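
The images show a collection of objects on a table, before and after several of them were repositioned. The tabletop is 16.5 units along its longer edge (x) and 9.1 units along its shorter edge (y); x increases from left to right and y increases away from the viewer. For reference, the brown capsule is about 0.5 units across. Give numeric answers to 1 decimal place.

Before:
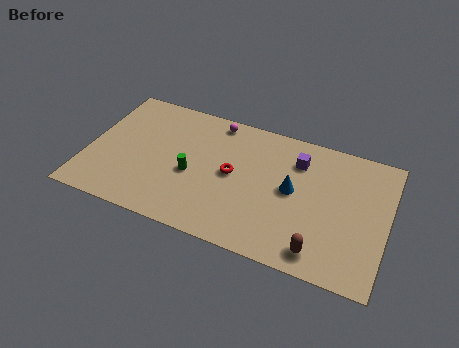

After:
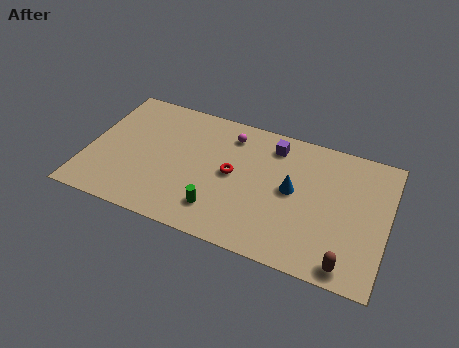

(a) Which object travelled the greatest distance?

the green cylinder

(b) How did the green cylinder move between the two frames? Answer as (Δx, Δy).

(1.7, -1.9)

The green cylinder started near (5.8, 3.9) and ended near (7.5, 2.0).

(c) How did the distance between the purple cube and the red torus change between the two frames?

-0.6

Before: roughly 4.0 units apart; after: 3.4. That's 0.6 units closer together.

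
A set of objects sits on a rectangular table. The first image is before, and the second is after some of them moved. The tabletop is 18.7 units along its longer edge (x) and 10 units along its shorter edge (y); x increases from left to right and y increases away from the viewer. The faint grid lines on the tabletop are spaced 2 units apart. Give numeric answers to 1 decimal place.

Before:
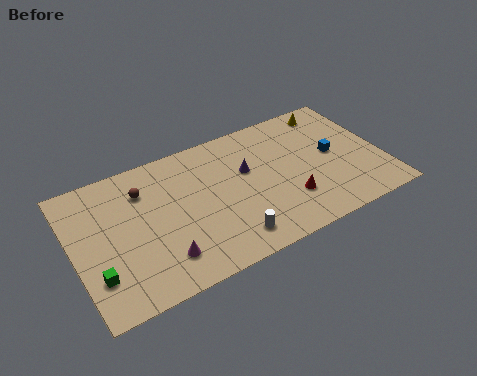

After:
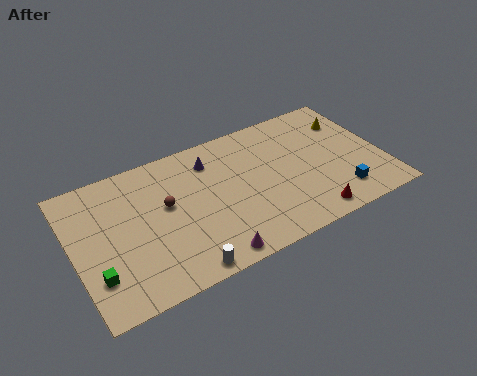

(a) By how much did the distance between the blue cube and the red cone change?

-1.7

The distance was about 3.9 in the first image and 2.2 in the second, so they moved 1.7 units closer together.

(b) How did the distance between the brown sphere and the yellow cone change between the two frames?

-0.3

The distance was about 12.0 in the first image and 11.7 in the second, so they moved 0.3 units closer together.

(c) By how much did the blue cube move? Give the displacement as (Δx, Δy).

(-0.1, -3.2)

From the two frames, the blue cube sits at roughly (15.8, 5.2) before and (15.7, 2.0) after.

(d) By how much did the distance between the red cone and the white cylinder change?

+3.8

Before: roughly 4.0 units apart; after: 7.8. That's 3.8 units further apart.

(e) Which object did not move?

the green cube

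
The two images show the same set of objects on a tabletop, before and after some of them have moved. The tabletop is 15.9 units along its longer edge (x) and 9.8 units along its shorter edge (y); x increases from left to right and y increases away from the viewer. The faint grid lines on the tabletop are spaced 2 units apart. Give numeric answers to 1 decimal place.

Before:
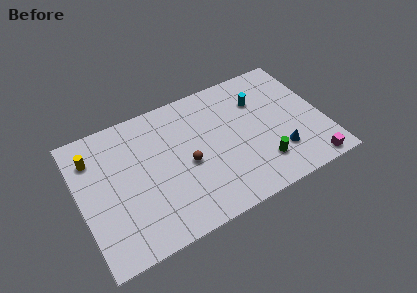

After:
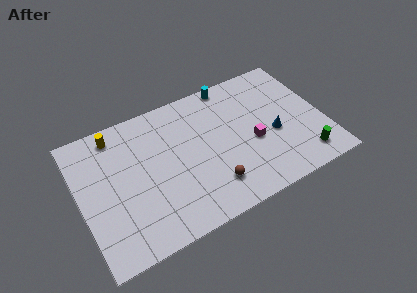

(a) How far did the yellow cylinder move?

1.9

From (1.1, 7.5) to (2.7, 8.5), the yellow cylinder covered √(1.6² + 1.0²) ≈ 1.9 units.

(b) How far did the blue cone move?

1.5

The blue cone was near (12.7, 2.6) before and (12.6, 4.1) after, so it travelled √(0.1² + 1.5²) ≈ 1.5 units.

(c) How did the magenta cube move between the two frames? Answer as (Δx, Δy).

(-3.3, 3.2)

The magenta cube was at about (14.5, 0.9) and moved to about (11.2, 4.1).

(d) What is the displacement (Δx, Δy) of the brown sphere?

(1.3, -2.2)

From the two frames, the brown sphere sits at roughly (6.9, 4.4) before and (8.2, 2.2) after.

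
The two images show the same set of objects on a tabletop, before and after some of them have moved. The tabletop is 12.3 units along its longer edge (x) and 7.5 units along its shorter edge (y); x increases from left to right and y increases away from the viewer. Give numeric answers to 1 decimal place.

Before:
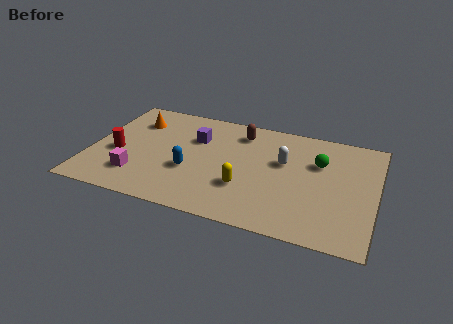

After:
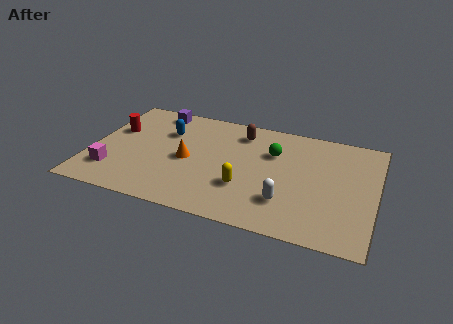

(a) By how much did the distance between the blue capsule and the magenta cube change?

+1.5

They were about 2.4 units apart before and 3.9 after — 1.5 units further apart.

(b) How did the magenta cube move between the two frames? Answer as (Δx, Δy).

(-1.1, 0.0)

From the two frames, the magenta cube sits at roughly (2.2, 1.8) before and (1.1, 1.8) after.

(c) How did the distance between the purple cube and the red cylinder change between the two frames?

-1.3

The distance was about 3.8 in the first image and 2.5 in the second, so they moved 1.3 units closer together.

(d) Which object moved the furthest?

the orange cone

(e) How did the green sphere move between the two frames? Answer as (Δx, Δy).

(-2.0, 0.1)

From the two frames, the green sphere sits at roughly (9.8, 5.0) before and (7.8, 5.1) after.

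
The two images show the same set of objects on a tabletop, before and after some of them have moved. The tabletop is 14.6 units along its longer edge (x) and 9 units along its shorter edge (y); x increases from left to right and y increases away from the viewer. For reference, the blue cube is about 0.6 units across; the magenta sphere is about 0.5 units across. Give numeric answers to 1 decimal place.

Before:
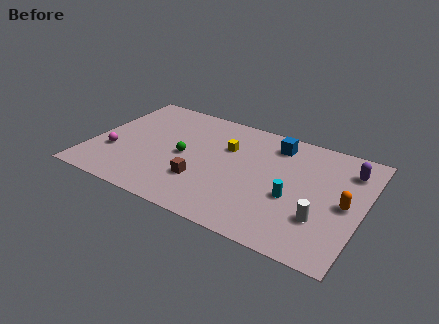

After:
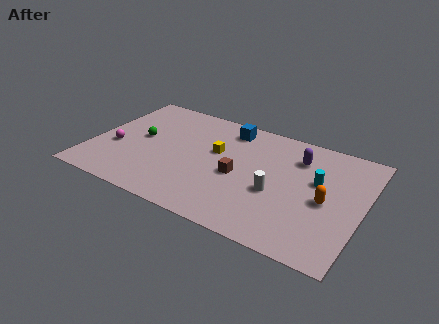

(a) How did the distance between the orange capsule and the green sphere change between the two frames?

+1.5

Before: roughly 8.7 units apart; after: 10.2. That's 1.5 units further apart.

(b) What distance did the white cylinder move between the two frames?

2.7

The white cylinder moved from about (12.6, 2.7) to (10.1, 3.6), a distance of √(2.5² + 0.9²) ≈ 2.7.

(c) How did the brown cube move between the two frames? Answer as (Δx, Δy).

(1.8, 1.3)

The brown cube started near (6.2, 2.7) and ended near (8.0, 4.0).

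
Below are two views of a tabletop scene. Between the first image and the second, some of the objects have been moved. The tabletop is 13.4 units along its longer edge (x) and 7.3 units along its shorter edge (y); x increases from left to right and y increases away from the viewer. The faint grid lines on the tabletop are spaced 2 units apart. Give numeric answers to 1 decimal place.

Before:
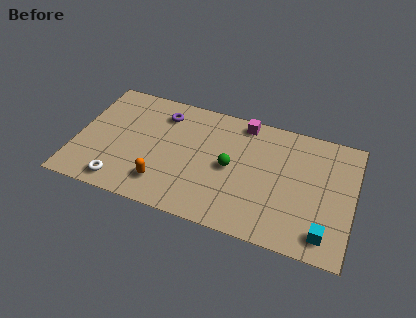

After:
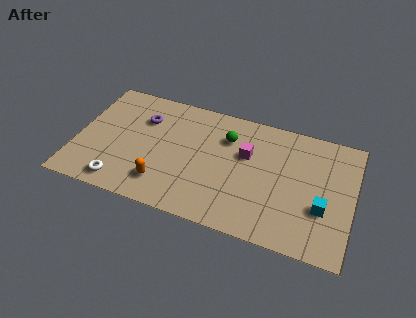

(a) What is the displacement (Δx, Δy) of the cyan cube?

(-0.2, 1.4)

The cyan cube was at about (12.2, 1.2) and moved to about (12.0, 2.6).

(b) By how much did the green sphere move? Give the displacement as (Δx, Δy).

(-0.3, 1.7)

The green sphere started near (7.5, 3.6) and ended near (7.2, 5.3).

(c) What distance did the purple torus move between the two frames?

1.1

The purple torus was near (4.0, 5.8) before and (3.1, 5.2) after, so it travelled √(0.9² + 0.6²) ≈ 1.1 units.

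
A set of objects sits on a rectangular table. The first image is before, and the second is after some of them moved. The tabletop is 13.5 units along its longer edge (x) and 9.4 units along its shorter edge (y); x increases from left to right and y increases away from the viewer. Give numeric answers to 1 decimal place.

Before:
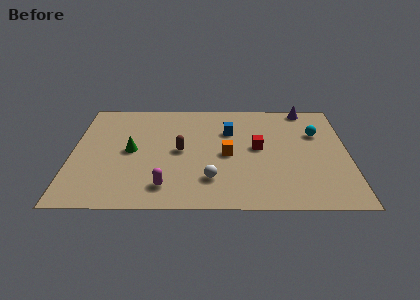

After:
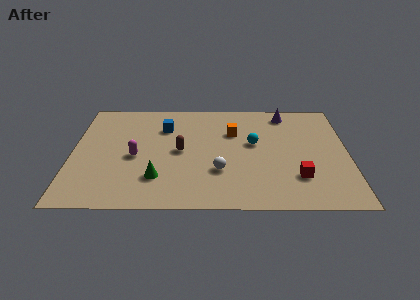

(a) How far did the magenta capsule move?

2.9

From (4.6, 1.7) to (3.1, 4.2), the magenta capsule covered √(1.5² + 2.5²) ≈ 2.9 units.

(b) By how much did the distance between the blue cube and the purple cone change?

+1.8

Before: roughly 4.3 units apart; after: 6.1. That's 1.8 units further apart.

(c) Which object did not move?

the brown capsule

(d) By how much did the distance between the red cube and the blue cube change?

+5.7

They were about 2.1 units apart before and 7.8 after — 5.7 units further apart.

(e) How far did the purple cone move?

1.1

The purple cone was near (11.5, 8.6) before and (10.5, 8.1) after, so it travelled √(1.0² + 0.5²) ≈ 1.1 units.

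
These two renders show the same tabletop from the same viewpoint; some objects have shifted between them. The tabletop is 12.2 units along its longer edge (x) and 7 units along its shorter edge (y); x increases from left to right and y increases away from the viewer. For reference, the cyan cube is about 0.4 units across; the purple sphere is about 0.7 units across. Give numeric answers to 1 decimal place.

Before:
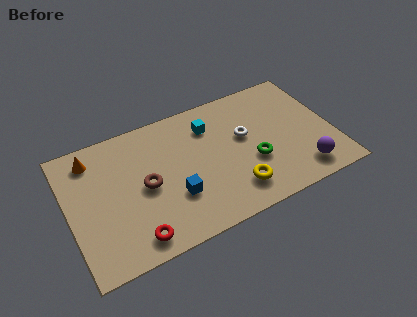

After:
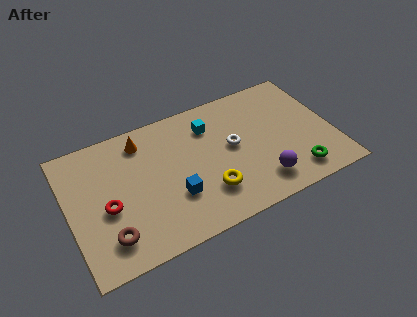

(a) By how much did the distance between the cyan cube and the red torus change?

-0.4

Before: roughly 5.9 units apart; after: 5.5. That's 0.4 units closer together.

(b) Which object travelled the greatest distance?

the brown torus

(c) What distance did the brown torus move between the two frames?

2.7

The brown torus was near (3.5, 3.4) before and (1.6, 1.5) after, so it travelled √(1.9² + 1.9²) ≈ 2.7 units.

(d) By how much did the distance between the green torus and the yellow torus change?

+2.6

The distance was about 1.5 in the first image and 4.1 in the second, so they moved 2.6 units further apart.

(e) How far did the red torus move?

2.2

From (2.7, 1.0) to (1.7, 3.0), the red torus covered √(1.0² + 2.0²) ≈ 2.2 units.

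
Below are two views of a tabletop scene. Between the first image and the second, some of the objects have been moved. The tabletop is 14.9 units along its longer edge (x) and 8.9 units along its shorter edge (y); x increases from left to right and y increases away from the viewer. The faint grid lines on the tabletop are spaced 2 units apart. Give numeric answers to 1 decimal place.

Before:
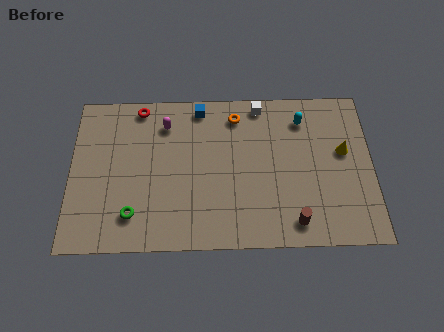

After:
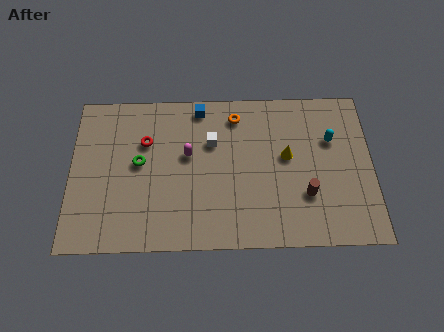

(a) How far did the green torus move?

2.9

The green torus moved from about (3.1, 1.9) to (3.4, 4.8), a distance of √(0.3² + 2.9²) ≈ 2.9.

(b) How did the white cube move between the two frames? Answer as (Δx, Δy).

(-2.4, -2.1)

From the two frames, the white cube sits at roughly (9.4, 8.0) before and (7.0, 5.9) after.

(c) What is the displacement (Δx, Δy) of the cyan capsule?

(1.4, -1.2)

The cyan capsule started near (11.5, 7.1) and ended near (12.9, 5.9).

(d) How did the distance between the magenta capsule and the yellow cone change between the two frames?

-4.1

They were about 9.0 units apart before and 4.9 after — 4.1 units closer together.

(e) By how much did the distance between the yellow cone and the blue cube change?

-2.4

They were about 7.6 units apart before and 5.2 after — 2.4 units closer together.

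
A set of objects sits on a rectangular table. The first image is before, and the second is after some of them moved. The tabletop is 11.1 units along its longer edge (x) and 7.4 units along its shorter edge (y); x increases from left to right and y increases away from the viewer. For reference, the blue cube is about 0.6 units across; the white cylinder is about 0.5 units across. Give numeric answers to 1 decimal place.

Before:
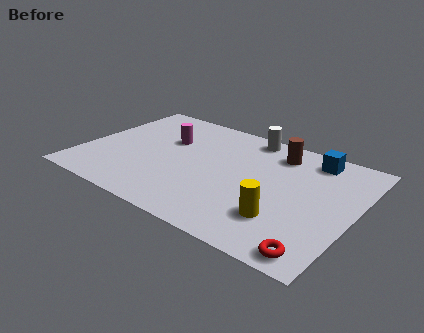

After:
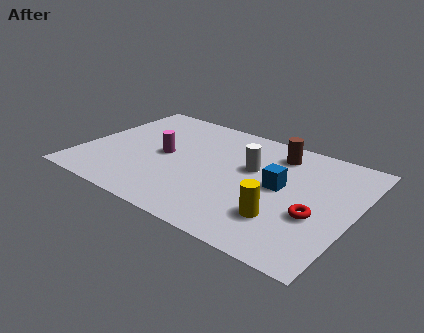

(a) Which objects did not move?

the yellow cylinder and the brown cylinder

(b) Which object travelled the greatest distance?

the blue cube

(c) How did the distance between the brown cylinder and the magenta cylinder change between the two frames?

+0.3

The distance was about 4.6 in the first image and 4.9 in the second, so they moved 0.3 units further apart.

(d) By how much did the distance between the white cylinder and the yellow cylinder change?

-2.1

The distance was about 5.1 in the first image and 3.0 in the second, so they moved 2.1 units closer together.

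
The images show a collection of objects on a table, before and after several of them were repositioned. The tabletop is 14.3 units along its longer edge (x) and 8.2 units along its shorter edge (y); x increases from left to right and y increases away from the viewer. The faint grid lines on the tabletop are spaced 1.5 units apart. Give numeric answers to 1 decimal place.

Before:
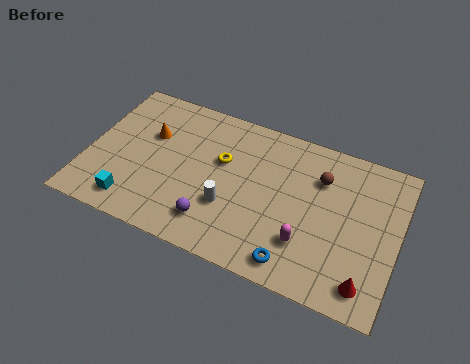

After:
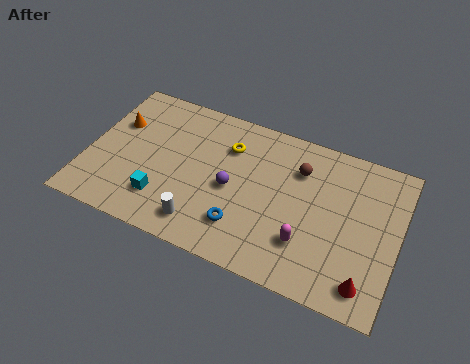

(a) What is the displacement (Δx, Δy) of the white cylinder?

(-1.1, -1.4)

The white cylinder was at about (6.7, 2.8) and moved to about (5.6, 1.4).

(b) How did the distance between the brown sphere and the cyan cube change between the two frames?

-2.3

Before: roughly 9.4 units apart; after: 7.1. That's 2.3 units closer together.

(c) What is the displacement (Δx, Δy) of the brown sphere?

(-1.0, 0.1)

The brown sphere was at about (10.6, 5.9) and moved to about (9.6, 6.0).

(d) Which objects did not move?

the red cone and the magenta capsule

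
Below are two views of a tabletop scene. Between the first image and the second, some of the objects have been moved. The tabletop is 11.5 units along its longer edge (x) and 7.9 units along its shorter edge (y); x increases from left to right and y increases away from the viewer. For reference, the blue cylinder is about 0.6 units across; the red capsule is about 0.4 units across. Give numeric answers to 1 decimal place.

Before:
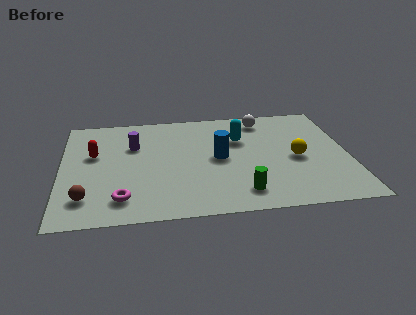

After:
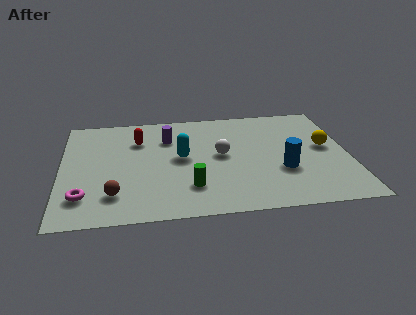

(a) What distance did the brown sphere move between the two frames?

1.1

The brown sphere was near (1.0, 1.7) before and (2.1, 1.8) after, so it travelled √(1.1² + 0.1²) ≈ 1.1 units.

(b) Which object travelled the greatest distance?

the white sphere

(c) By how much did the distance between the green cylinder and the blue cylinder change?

+1.1

The distance was about 2.7 in the first image and 3.8 in the second, so they moved 1.1 units further apart.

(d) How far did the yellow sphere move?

1.4

From (9.4, 3.6) to (10.6, 4.3), the yellow sphere covered √(1.2² + 0.7²) ≈ 1.4 units.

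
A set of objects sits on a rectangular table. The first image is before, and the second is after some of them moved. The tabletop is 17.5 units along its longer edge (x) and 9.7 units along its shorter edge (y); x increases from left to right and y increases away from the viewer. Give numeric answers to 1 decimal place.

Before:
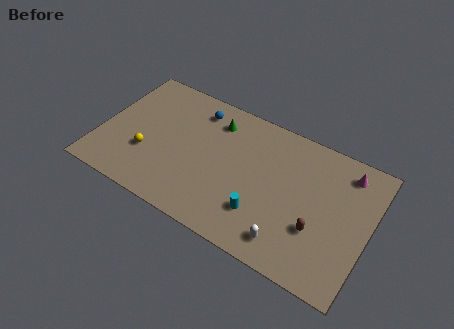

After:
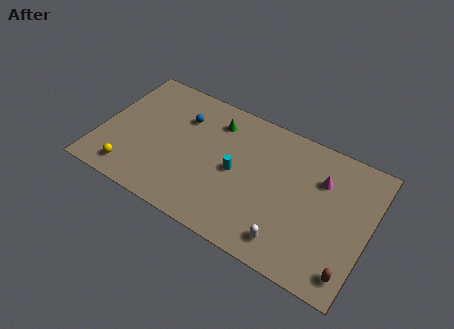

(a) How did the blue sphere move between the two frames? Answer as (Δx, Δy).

(-0.8, -1.0)

From the two frames, the blue sphere sits at roughly (5.8, 8.0) before and (5.0, 7.0) after.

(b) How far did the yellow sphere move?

2.0

From (3.2, 3.3) to (2.4, 1.5), the yellow sphere covered √(0.8² + 1.8²) ≈ 2.0 units.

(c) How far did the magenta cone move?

2.0

The magenta cone was near (15.7, 8.1) before and (14.2, 6.8) after, so it travelled √(1.5² + 1.3²) ≈ 2.0 units.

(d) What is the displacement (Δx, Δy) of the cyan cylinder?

(-2.0, 2.1)

From the two frames, the cyan cylinder sits at roughly (10.9, 2.6) before and (8.9, 4.7) after.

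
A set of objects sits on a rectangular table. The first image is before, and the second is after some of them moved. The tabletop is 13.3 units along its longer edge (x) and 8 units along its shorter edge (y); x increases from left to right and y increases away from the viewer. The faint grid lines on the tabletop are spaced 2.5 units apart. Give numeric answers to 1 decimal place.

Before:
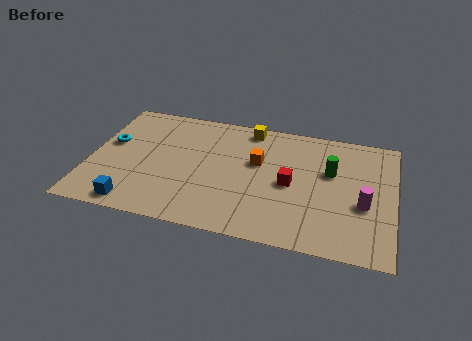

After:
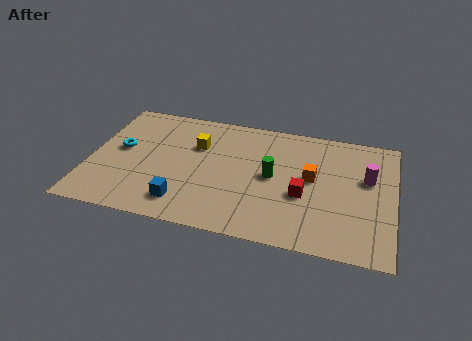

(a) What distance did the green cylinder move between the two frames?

2.7

The green cylinder was near (10.5, 5.0) before and (8.0, 4.1) after, so it travelled √(2.5² + 0.9²) ≈ 2.7 units.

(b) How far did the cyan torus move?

0.6

The cyan torus moved from about (0.8, 4.7) to (1.3, 4.4), a distance of √(0.5² + 0.3²) ≈ 0.6.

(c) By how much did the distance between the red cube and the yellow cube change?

+1.4

The distance was about 3.9 in the first image and 5.3 in the second, so they moved 1.4 units further apart.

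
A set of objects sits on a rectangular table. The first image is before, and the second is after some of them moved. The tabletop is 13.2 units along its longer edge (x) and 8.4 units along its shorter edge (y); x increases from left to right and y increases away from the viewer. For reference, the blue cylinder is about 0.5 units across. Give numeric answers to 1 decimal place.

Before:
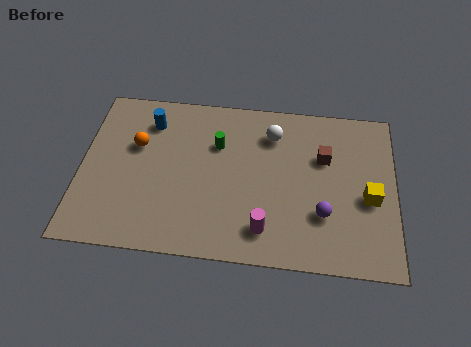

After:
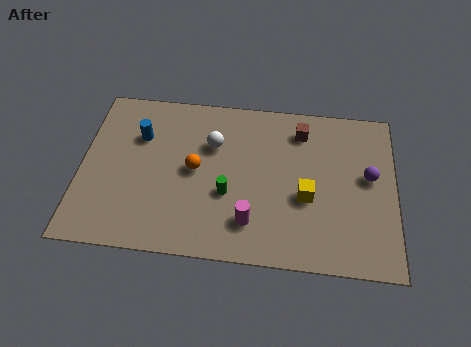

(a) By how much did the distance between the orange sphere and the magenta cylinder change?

-3.2

The distance was about 6.6 in the first image and 3.4 in the second, so they moved 3.2 units closer together.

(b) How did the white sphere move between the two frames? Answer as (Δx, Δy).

(-2.5, -0.8)

From the two frames, the white sphere sits at roughly (8.0, 6.5) before and (5.5, 5.7) after.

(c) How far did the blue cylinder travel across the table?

0.9

The blue cylinder was near (2.8, 6.6) before and (2.4, 5.8) after, so it travelled √(0.4² + 0.8²) ≈ 0.9 units.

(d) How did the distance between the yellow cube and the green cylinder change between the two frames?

-3.4

The distance was about 6.7 in the first image and 3.3 in the second, so they moved 3.4 units closer together.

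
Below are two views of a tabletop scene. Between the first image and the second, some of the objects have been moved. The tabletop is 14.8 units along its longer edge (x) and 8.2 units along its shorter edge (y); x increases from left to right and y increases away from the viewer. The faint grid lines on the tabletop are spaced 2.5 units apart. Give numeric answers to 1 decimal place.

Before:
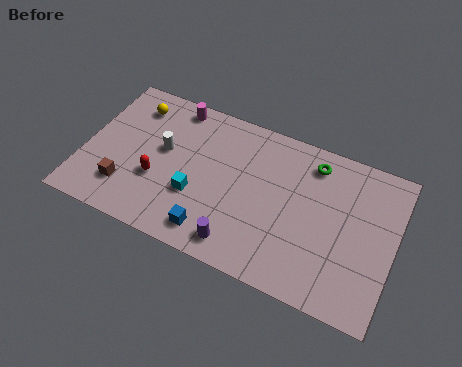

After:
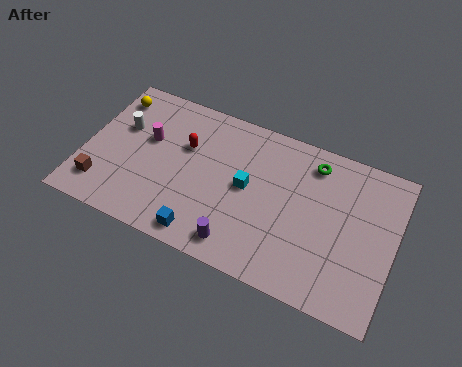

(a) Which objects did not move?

the purple cylinder and the green torus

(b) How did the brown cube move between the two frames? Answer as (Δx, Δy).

(-1.1, -0.3)

The brown cube started near (2.2, 2.0) and ended near (1.1, 1.7).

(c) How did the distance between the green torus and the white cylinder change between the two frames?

+1.9

Before: roughly 7.3 units apart; after: 9.2. That's 1.9 units further apart.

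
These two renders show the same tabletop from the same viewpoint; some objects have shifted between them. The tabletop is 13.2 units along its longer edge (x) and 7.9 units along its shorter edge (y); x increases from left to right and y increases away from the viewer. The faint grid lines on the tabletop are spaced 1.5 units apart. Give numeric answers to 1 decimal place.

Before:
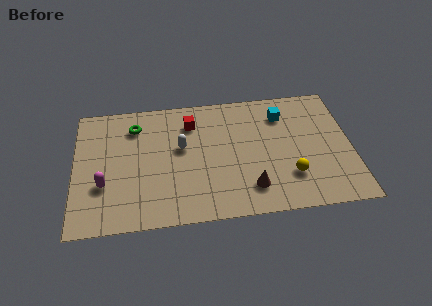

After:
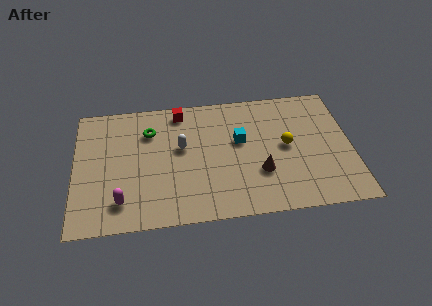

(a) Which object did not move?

the white capsule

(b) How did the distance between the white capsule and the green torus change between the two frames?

-0.8

Before: roughly 2.7 units apart; after: 1.9. That's 0.8 units closer together.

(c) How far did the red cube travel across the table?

0.9

The red cube was near (5.6, 6.1) before and (5.1, 6.9) after, so it travelled √(0.5² + 0.8²) ≈ 0.9 units.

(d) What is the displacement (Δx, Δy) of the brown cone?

(0.5, 0.9)

The brown cone started near (8.3, 1.7) and ended near (8.8, 2.6).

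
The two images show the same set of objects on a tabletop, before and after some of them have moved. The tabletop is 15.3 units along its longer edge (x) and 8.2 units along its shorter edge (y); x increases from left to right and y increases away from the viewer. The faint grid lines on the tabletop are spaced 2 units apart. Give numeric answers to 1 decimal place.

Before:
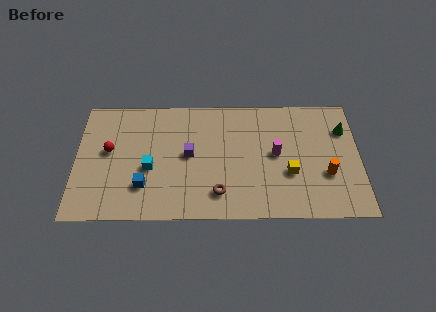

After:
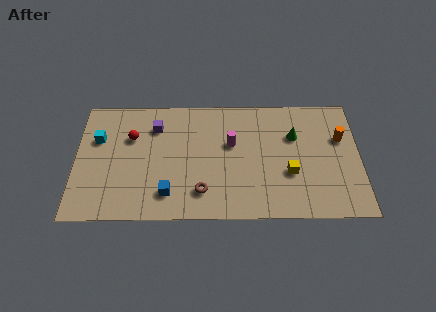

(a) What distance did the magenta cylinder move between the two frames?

2.5

From (10.8, 4.3) to (8.4, 5.0), the magenta cylinder covered √(2.4² + 0.7²) ≈ 2.5 units.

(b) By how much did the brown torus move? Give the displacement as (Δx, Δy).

(-0.9, 0.1)

From the two frames, the brown torus sits at roughly (7.7, 1.7) before and (6.8, 1.8) after.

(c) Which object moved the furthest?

the cyan cube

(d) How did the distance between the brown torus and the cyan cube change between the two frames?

+2.6

The distance was about 4.1 in the first image and 6.7 in the second, so they moved 2.6 units further apart.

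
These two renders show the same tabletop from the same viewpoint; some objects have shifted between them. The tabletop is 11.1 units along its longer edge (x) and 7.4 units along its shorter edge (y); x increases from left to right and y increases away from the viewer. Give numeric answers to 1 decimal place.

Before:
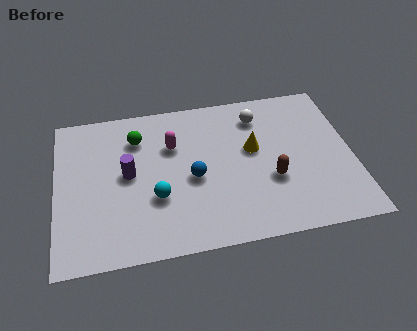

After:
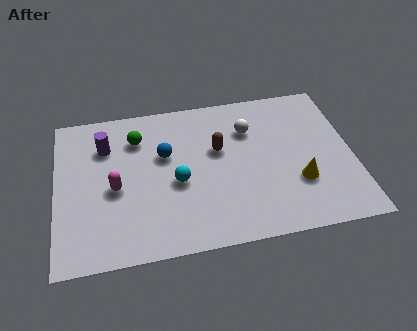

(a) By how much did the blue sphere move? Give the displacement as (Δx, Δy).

(-1.0, 1.3)

The blue sphere was at about (5.1, 3.3) and moved to about (4.1, 4.6).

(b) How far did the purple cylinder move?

1.7

The purple cylinder moved from about (2.7, 3.9) to (1.9, 5.4), a distance of √(0.8² + 1.5²) ≈ 1.7.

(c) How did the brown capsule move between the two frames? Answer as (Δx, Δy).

(-1.9, 1.8)

The brown capsule started near (8.0, 2.7) and ended near (6.1, 4.5).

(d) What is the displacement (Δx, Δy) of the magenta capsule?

(-2.2, -1.7)

The magenta capsule was at about (4.4, 5.0) and moved to about (2.2, 3.3).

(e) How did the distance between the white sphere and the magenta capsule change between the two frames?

+2.1

They were about 3.4 units apart before and 5.5 after — 2.1 units further apart.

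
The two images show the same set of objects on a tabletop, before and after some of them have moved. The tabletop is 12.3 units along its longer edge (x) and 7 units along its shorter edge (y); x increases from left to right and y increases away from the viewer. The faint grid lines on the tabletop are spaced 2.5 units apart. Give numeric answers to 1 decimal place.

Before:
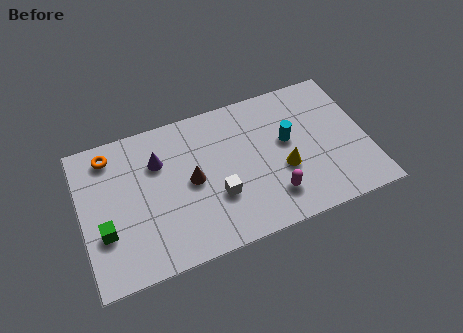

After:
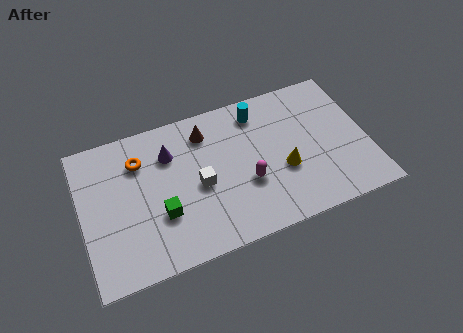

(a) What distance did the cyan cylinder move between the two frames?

2.1

The cyan cylinder was near (8.9, 4.0) before and (7.8, 5.8) after, so it travelled √(1.1² + 1.8²) ≈ 2.1 units.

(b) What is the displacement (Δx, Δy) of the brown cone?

(0.8, 2.1)

The brown cone was at about (4.7, 3.5) and moved to about (5.5, 5.6).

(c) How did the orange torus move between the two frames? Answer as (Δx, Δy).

(1.2, -0.7)

From the two frames, the orange torus sits at roughly (1.4, 5.9) before and (2.6, 5.2) after.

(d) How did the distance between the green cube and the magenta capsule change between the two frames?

-3.4

Before: roughly 7.1 units apart; after: 3.7. That's 3.4 units closer together.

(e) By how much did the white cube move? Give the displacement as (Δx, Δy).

(-0.7, 0.8)

The white cube was at about (5.7, 2.4) and moved to about (5.0, 3.2).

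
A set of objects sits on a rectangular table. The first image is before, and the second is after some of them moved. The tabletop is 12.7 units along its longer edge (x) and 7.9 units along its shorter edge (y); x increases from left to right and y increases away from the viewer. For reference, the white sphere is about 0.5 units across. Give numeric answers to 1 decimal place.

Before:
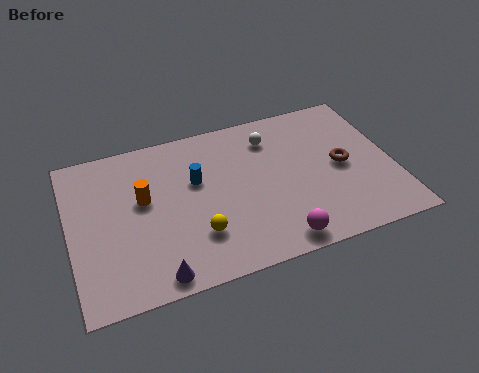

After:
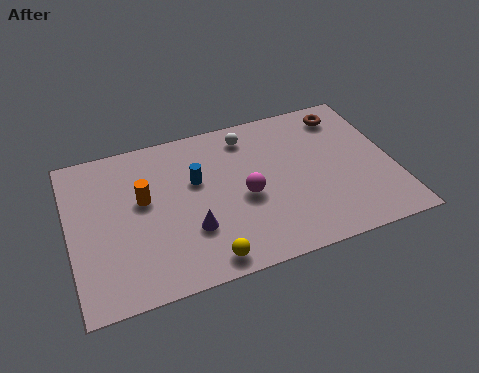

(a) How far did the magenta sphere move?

2.8

The magenta sphere was near (7.8, 0.9) before and (6.8, 3.5) after, so it travelled √(1.0² + 2.6²) ≈ 2.8 units.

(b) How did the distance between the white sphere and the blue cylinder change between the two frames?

-0.6

Before: roughly 3.4 units apart; after: 2.8. That's 0.6 units closer together.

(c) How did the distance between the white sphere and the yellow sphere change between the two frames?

+0.9

They were about 5.2 units apart before and 6.1 after — 0.9 units further apart.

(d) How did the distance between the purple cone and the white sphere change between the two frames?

-2.5

They were about 7.4 units apart before and 4.9 after — 2.5 units closer together.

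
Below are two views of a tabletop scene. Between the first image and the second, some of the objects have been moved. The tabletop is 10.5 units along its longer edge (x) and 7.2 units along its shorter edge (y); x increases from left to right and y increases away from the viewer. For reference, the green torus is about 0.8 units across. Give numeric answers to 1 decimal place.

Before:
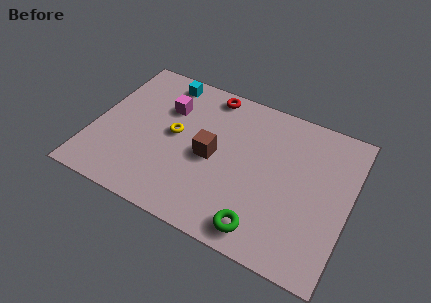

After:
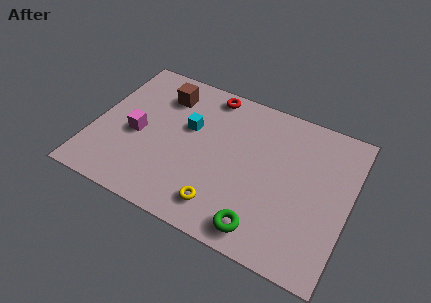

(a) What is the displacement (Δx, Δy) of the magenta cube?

(-1.0, -1.8)

The magenta cube was at about (2.8, 5.0) and moved to about (1.8, 3.2).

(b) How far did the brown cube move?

3.2

The brown cube moved from about (4.9, 3.4) to (2.6, 5.6), a distance of √(2.3² + 2.2²) ≈ 3.2.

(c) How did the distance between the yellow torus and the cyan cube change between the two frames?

+1.0

The distance was about 2.6 in the first image and 3.6 in the second, so they moved 1.0 units further apart.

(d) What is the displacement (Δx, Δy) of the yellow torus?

(2.3, -2.5)

The yellow torus started near (3.3, 3.8) and ended near (5.6, 1.3).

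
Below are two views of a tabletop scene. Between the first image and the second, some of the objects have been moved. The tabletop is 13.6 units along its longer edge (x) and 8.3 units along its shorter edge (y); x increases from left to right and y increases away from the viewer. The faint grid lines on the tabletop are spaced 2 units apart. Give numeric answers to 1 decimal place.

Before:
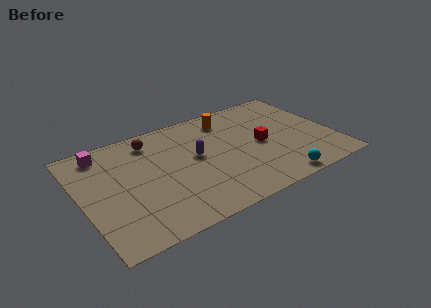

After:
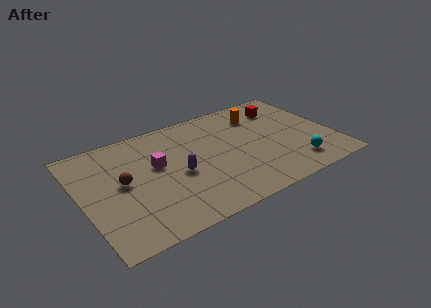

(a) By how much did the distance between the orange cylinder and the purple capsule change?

+2.6

The distance was about 3.0 in the first image and 5.6 in the second, so they moved 2.6 units further apart.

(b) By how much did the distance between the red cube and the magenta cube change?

-1.3

Before: roughly 8.8 units apart; after: 7.5. That's 1.3 units closer together.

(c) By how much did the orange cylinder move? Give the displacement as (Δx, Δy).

(1.7, -0.4)

The orange cylinder started near (8.3, 6.8) and ended near (10.0, 6.4).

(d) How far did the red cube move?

3.0

From (9.7, 4.0) to (11.4, 6.5), the red cube covered √(1.7² + 2.5²) ≈ 3.0 units.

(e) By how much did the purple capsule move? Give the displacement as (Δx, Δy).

(-1.1, -0.9)

The purple capsule started near (6.2, 4.6) and ended near (5.1, 3.7).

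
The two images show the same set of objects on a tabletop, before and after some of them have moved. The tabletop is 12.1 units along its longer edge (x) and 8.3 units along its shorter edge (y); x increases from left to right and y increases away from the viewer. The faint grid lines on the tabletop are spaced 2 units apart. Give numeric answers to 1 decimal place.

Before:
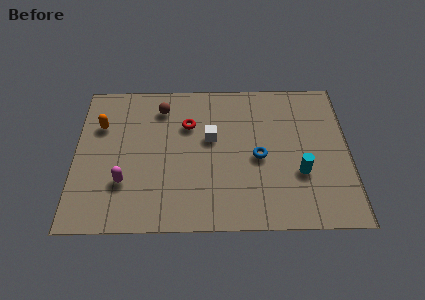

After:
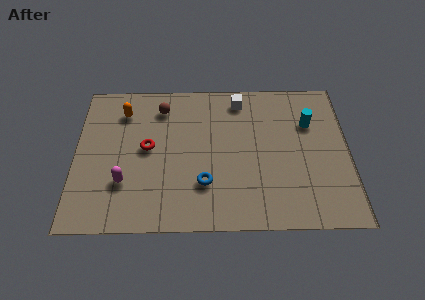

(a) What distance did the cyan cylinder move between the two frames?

2.8

The cyan cylinder moved from about (9.9, 2.9) to (10.4, 5.7), a distance of √(0.5² + 2.8²) ≈ 2.8.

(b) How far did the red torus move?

2.2

From (5.0, 5.7) to (3.2, 4.4), the red torus covered √(1.8² + 1.3²) ≈ 2.2 units.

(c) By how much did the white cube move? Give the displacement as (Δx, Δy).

(1.3, 2.2)

The white cube started near (6.0, 4.9) and ended near (7.3, 7.1).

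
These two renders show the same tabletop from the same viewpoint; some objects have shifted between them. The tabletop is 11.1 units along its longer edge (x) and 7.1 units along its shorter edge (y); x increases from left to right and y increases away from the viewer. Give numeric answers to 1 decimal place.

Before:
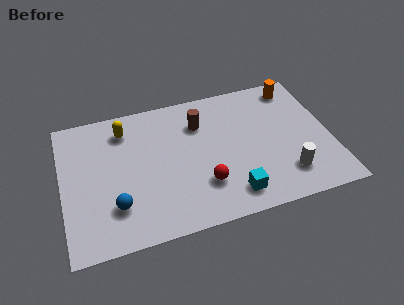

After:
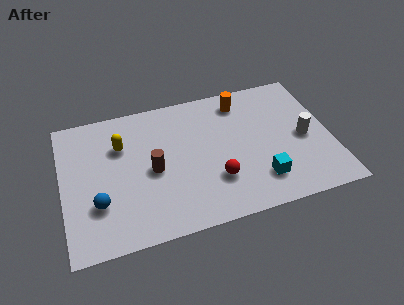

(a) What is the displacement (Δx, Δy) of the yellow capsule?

(-0.2, -0.8)

The yellow capsule started near (2.7, 5.7) and ended near (2.5, 4.9).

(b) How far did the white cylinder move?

1.9

From (9.1, 1.6) to (10.0, 3.3), the white cylinder covered √(0.9² + 1.7²) ≈ 1.9 units.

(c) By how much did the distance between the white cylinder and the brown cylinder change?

+1.4

Before: roughly 4.9 units apart; after: 6.3. That's 1.4 units further apart.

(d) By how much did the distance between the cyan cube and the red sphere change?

+0.5

Before: roughly 1.4 units apart; after: 1.9. That's 0.5 units further apart.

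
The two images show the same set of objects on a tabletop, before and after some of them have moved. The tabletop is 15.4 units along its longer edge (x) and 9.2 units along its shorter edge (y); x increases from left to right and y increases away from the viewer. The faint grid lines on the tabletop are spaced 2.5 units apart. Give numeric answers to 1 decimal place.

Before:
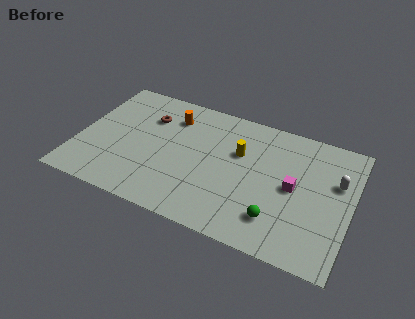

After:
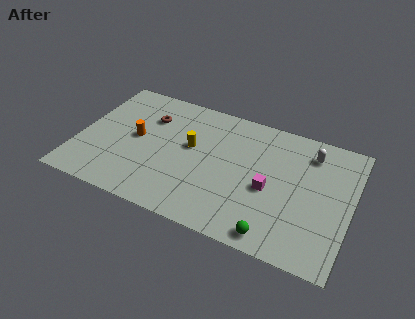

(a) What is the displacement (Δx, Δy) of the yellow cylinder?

(-2.7, -0.6)

From the two frames, the yellow cylinder sits at roughly (9.0, 5.9) before and (6.3, 5.3) after.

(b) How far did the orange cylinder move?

2.9

The orange cylinder was near (5.0, 7.1) before and (3.2, 4.8) after, so it travelled √(1.8² + 2.3²) ≈ 2.9 units.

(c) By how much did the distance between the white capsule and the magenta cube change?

+1.3

The distance was about 2.6 in the first image and 3.9 in the second, so they moved 1.3 units further apart.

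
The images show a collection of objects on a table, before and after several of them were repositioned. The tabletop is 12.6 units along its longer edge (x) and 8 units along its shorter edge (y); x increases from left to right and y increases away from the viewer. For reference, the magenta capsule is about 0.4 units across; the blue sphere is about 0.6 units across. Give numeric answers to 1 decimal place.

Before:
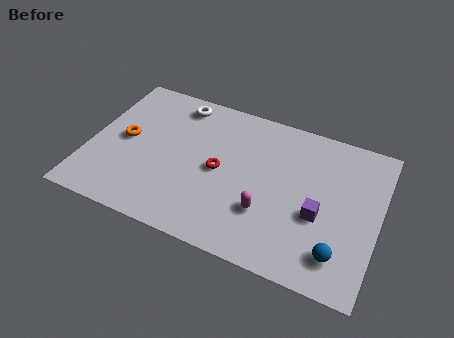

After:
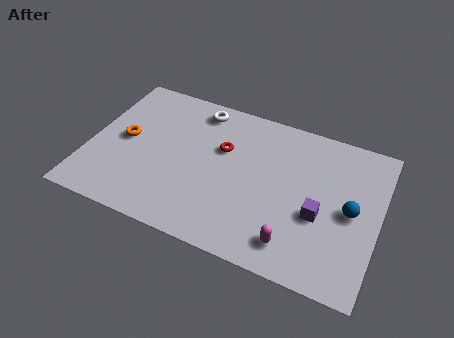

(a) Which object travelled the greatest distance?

the blue sphere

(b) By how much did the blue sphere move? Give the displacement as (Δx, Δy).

(0.3, 2.3)

The blue sphere was at about (11.1, 1.6) and moved to about (11.4, 3.9).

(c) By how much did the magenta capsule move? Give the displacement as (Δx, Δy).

(1.3, -1.1)

The magenta capsule was at about (7.9, 2.5) and moved to about (9.2, 1.4).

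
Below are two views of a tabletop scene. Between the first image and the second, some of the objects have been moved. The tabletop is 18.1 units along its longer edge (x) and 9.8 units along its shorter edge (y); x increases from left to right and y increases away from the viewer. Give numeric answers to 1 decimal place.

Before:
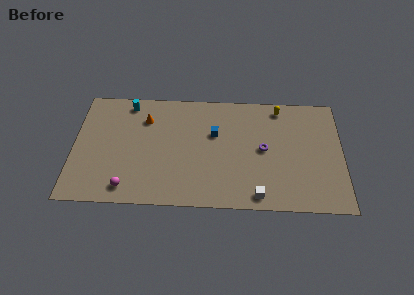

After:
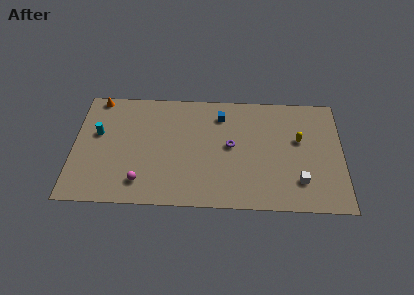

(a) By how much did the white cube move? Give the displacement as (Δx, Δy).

(2.8, 1.3)

The white cube started near (12.4, 1.1) and ended near (15.2, 2.4).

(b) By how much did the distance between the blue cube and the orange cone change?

+3.7

The distance was about 4.8 in the first image and 8.5 in the second, so they moved 3.7 units further apart.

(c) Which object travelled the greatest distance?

the orange cone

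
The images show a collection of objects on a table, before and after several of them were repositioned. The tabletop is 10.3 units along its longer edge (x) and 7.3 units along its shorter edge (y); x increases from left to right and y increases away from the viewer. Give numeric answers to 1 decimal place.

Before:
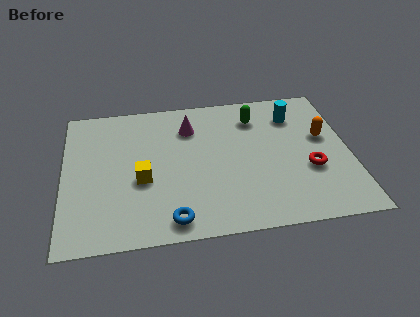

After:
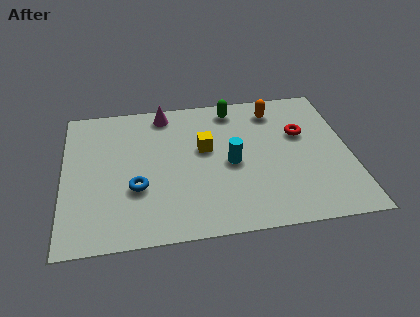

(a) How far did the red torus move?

1.9

The red torus was near (8.8, 2.7) before and (8.6, 4.6) after, so it travelled √(0.2² + 1.9²) ≈ 1.9 units.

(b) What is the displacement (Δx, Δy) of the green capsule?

(-0.8, 0.6)

The green capsule was at about (7.0, 5.7) and moved to about (6.2, 6.3).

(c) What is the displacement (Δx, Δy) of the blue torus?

(-1.2, 1.7)

From the two frames, the blue torus sits at roughly (3.8, 0.9) before and (2.6, 2.6) after.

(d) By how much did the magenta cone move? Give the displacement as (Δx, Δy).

(-0.9, 0.9)

The magenta cone was at about (4.6, 5.5) and moved to about (3.7, 6.4).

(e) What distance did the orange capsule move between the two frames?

2.4

The orange capsule moved from about (9.4, 4.3) to (7.7, 6.0), a distance of √(1.7² + 1.7²) ≈ 2.4.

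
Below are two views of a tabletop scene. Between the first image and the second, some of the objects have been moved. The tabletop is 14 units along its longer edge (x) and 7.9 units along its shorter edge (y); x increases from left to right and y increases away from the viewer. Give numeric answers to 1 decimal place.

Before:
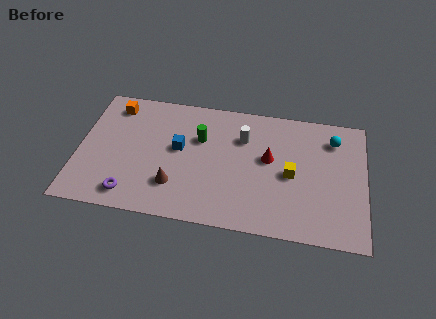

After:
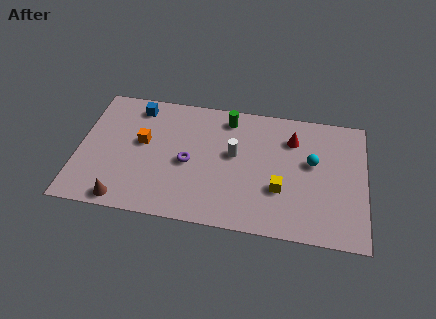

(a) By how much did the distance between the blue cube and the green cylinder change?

+3.2

Before: roughly 1.3 units apart; after: 4.5. That's 3.2 units further apart.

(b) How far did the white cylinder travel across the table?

1.2

From (8.0, 5.6) to (7.6, 4.5), the white cylinder covered √(0.4² + 1.1²) ≈ 1.2 units.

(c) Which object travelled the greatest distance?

the purple torus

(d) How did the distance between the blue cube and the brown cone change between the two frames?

+3.6

Before: roughly 2.3 units apart; after: 5.9. That's 3.6 units further apart.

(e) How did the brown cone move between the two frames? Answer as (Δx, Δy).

(-2.4, -1.3)

The brown cone started near (4.8, 2.1) and ended near (2.4, 0.8).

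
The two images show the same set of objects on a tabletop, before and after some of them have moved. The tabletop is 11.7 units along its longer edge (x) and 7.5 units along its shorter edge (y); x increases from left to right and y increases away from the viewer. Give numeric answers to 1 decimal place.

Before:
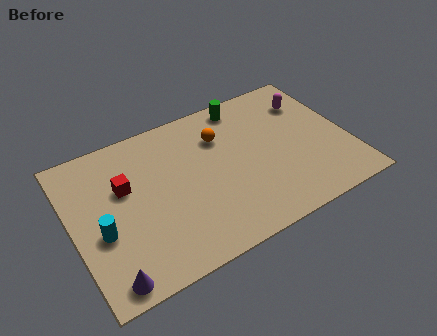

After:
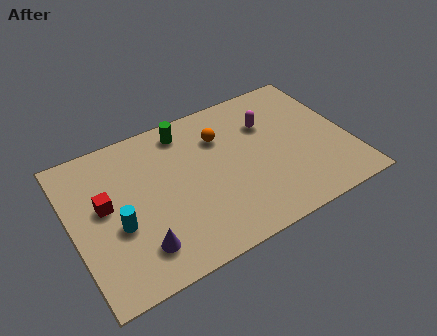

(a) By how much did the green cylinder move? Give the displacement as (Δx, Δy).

(-2.6, -0.2)

The green cylinder started near (7.7, 6.6) and ended near (5.1, 6.4).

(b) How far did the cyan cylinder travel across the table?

0.7

The cyan cylinder moved from about (1.1, 3.0) to (1.8, 3.0), a distance of √(0.7² + 0.0²) ≈ 0.7.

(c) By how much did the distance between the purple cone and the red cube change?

-1.3

They were about 4.1 units apart before and 2.8 after — 1.3 units closer together.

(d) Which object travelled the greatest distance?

the green cylinder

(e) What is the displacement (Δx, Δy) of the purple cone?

(1.4, 0.8)

The purple cone started near (1.1, 0.8) and ended near (2.5, 1.6).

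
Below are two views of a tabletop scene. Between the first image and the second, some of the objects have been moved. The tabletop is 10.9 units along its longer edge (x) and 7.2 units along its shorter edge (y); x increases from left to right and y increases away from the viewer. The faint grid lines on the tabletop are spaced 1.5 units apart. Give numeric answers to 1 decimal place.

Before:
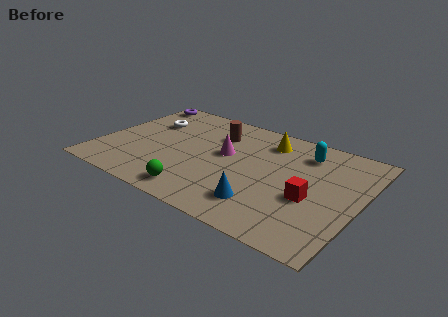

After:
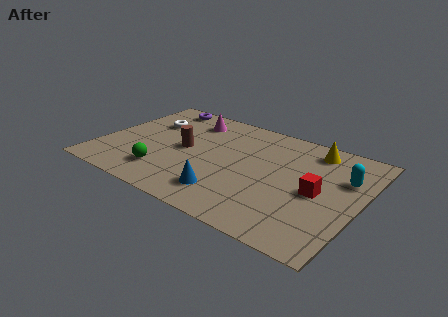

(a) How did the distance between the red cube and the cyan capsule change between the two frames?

-1.2

They were about 2.9 units apart before and 1.7 after — 1.2 units closer together.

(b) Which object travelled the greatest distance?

the magenta cone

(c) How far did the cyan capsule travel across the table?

2.0

The cyan capsule was near (8.3, 5.7) before and (10.1, 4.8) after, so it travelled √(1.8² + 0.9²) ≈ 2.0 units.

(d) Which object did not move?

the white torus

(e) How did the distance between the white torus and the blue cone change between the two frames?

-1.2

Before: roughly 6.4 units apart; after: 5.2. That's 1.2 units closer together.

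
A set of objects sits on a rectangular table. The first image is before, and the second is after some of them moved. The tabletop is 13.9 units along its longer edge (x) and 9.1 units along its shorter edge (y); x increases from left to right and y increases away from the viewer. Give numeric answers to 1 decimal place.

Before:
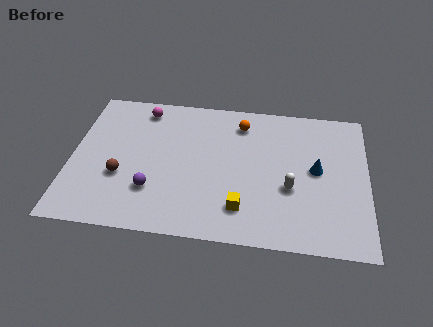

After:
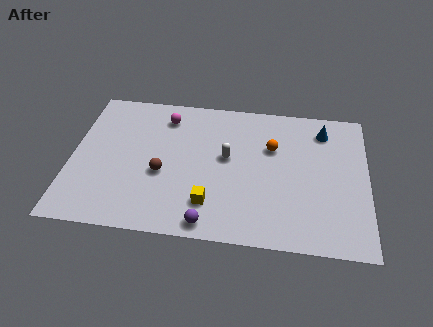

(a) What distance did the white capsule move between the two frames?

3.4

The white capsule was near (10.3, 3.5) before and (7.3, 5.1) after, so it travelled √(3.0² + 1.6²) ≈ 3.4 units.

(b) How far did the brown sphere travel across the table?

1.9

The brown sphere moved from about (2.4, 3.3) to (4.3, 3.7), a distance of √(1.9² + 0.4²) ≈ 1.9.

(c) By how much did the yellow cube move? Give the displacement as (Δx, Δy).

(-1.5, 0.1)

The yellow cube started near (8.1, 2.0) and ended near (6.6, 2.1).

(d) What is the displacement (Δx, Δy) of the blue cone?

(0.3, 2.6)

The blue cone started near (11.5, 4.8) and ended near (11.8, 7.4).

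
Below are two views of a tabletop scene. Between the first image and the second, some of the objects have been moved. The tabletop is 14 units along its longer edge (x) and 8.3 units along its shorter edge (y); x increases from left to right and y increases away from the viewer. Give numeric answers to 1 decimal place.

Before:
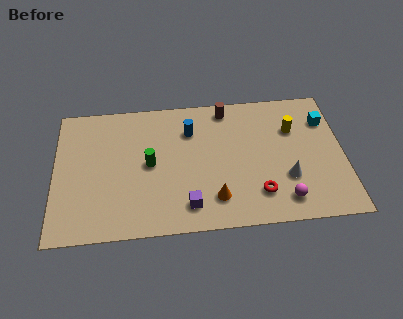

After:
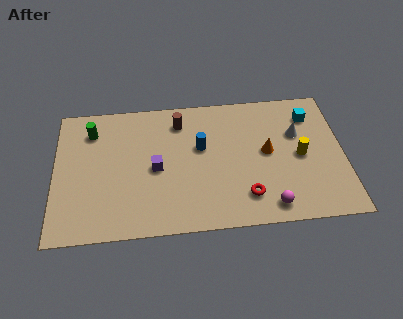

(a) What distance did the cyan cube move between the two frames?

0.8

The cyan cube moved from about (13.2, 6.1) to (12.5, 6.5), a distance of √(0.7² + 0.4²) ≈ 0.8.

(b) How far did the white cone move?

2.8

From (11.2, 2.7) to (11.8, 5.4), the white cone covered √(0.6² + 2.7²) ≈ 2.8 units.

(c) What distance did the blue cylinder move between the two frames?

1.2

From (6.6, 6.1) to (7.1, 5.0), the blue cylinder covered √(0.5² + 1.1²) ≈ 1.2 units.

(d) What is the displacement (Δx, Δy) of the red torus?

(-0.6, -0.1)

The red torus started near (9.8, 1.9) and ended near (9.2, 1.8).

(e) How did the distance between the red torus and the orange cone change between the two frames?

+0.7

They were about 2.1 units apart before and 2.8 after — 0.7 units further apart.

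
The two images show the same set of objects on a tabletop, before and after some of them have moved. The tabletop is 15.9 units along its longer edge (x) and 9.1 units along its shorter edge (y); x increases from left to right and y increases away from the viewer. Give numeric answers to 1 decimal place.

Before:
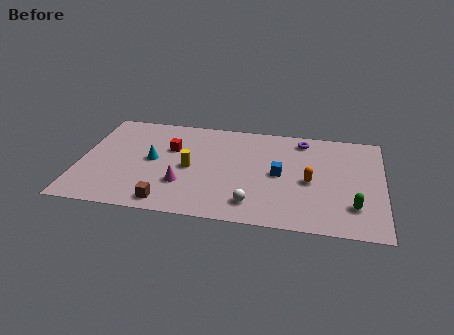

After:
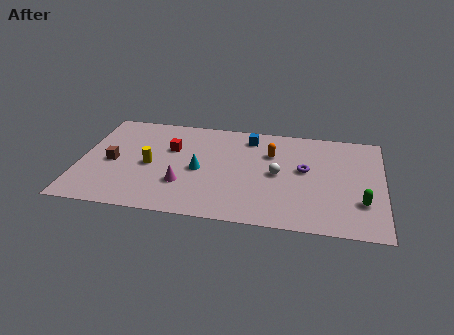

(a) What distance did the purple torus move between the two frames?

2.7

The purple torus was near (11.6, 7.8) before and (11.8, 5.1) after, so it travelled √(0.2² + 2.7²) ≈ 2.7 units.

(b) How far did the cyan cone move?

2.5

The cyan cone was near (3.8, 4.7) before and (6.3, 4.2) after, so it travelled √(2.5² + 0.5²) ≈ 2.5 units.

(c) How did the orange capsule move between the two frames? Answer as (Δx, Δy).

(-2.1, 2.2)

The orange capsule started near (12.1, 4.1) and ended near (10.0, 6.3).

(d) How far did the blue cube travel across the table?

3.5

From (10.5, 4.5) to (8.8, 7.6), the blue cube covered √(1.7² + 3.1²) ≈ 3.5 units.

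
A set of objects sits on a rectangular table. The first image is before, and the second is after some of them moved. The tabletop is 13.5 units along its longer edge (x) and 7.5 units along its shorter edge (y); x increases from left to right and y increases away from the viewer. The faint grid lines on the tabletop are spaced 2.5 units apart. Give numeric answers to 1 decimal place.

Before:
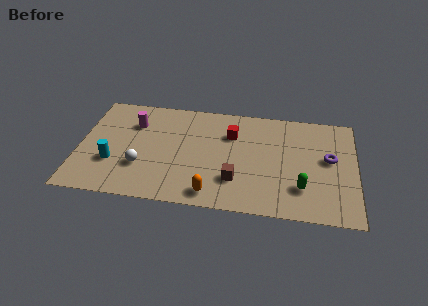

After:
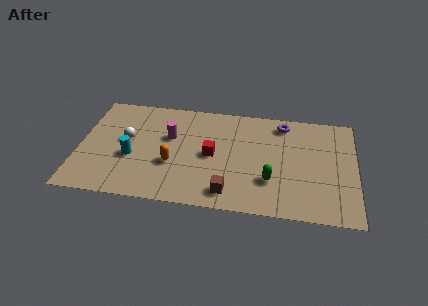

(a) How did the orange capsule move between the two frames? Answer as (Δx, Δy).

(-2.0, 1.8)

The orange capsule started near (6.6, 1.0) and ended near (4.6, 2.8).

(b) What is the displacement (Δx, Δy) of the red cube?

(-0.9, -1.6)

From the two frames, the red cube sits at roughly (7.4, 5.3) before and (6.5, 3.7) after.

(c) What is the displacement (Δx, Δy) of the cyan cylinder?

(0.9, 0.5)

The cyan cylinder was at about (1.7, 2.5) and moved to about (2.6, 3.0).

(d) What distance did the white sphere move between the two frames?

2.0

From (3.1, 2.4) to (2.3, 4.2), the white sphere covered √(0.8² + 1.8²) ≈ 2.0 units.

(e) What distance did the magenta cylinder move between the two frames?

1.9

The magenta cylinder moved from about (2.6, 5.4) to (4.4, 4.7), a distance of √(1.8² + 0.7²) ≈ 1.9.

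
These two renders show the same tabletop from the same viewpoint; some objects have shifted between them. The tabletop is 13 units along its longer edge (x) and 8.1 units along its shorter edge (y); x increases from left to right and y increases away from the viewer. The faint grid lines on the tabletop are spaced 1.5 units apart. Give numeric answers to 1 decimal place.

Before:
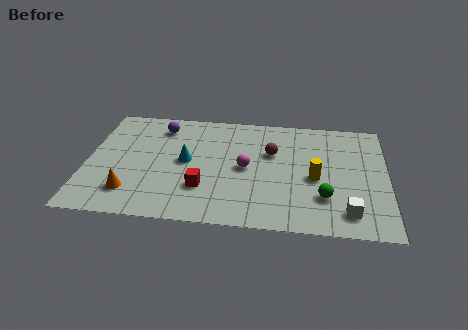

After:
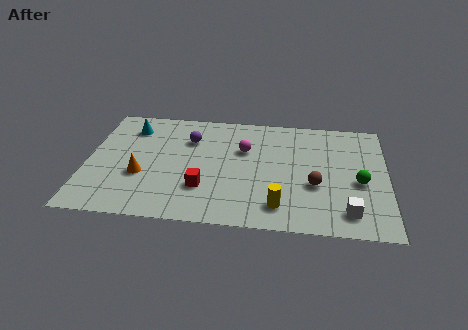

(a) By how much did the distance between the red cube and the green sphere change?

+1.6

They were about 5.2 units apart before and 6.8 after — 1.6 units further apart.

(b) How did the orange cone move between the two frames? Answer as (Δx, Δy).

(0.4, 1.2)

The orange cone started near (2.0, 1.8) and ended near (2.4, 3.0).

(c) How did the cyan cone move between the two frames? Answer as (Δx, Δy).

(-2.5, 2.2)

The cyan cone was at about (4.3, 4.2) and moved to about (1.8, 6.4).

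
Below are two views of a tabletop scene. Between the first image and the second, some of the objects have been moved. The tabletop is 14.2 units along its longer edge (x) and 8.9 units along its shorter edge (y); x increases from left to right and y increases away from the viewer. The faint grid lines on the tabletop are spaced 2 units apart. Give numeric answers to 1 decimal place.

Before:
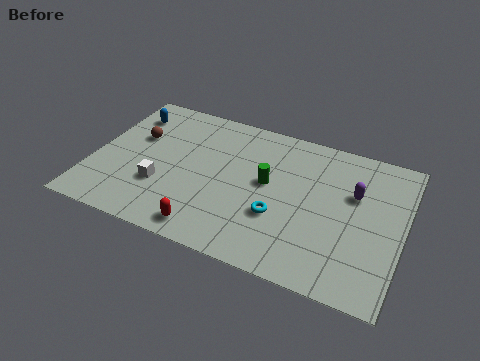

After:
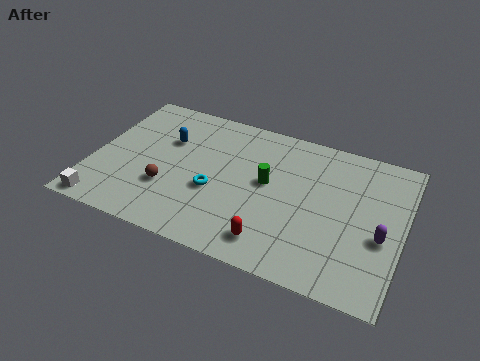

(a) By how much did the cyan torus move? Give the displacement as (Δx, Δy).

(-3.0, 0.4)

From the two frames, the cyan torus sits at roughly (8.7, 3.1) before and (5.7, 3.5) after.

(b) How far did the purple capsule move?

2.5

The purple capsule was near (11.9, 5.7) before and (13.3, 3.6) after, so it travelled √(1.4² + 2.1²) ≈ 2.5 units.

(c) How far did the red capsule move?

2.9

From (5.7, 1.1) to (8.6, 1.5), the red capsule covered √(2.9² + 0.4²) ≈ 2.9 units.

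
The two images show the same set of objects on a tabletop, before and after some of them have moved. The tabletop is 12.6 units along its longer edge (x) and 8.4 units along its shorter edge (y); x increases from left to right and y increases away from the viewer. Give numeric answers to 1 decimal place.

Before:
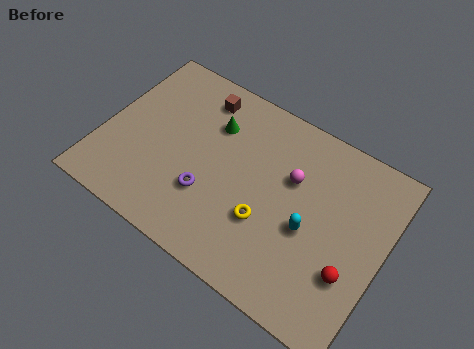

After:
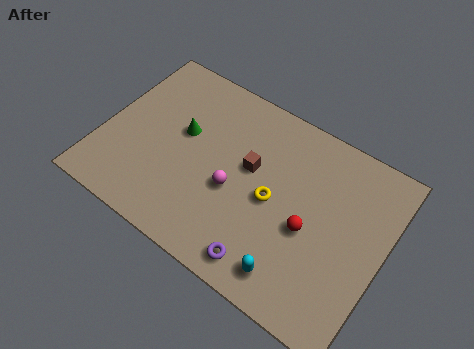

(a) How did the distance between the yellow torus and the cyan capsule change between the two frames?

+1.1

Before: roughly 1.9 units apart; after: 3.0. That's 1.1 units further apart.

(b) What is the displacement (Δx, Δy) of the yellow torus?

(0.1, 1.1)

The yellow torus started near (7.6, 2.9) and ended near (7.7, 4.0).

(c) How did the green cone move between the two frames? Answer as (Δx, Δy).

(-1.2, -1.1)

From the two frames, the green cone sits at roughly (4.6, 6.0) before and (3.4, 4.9) after.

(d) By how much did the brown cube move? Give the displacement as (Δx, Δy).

(2.7, -2.1)

From the two frames, the brown cube sits at roughly (3.8, 7.0) before and (6.5, 4.9) after.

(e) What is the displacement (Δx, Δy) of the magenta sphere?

(-2.3, -1.9)

The magenta sphere was at about (8.3, 5.4) and moved to about (6.0, 3.5).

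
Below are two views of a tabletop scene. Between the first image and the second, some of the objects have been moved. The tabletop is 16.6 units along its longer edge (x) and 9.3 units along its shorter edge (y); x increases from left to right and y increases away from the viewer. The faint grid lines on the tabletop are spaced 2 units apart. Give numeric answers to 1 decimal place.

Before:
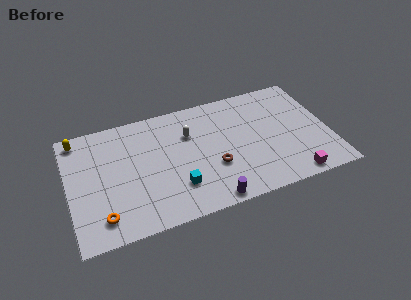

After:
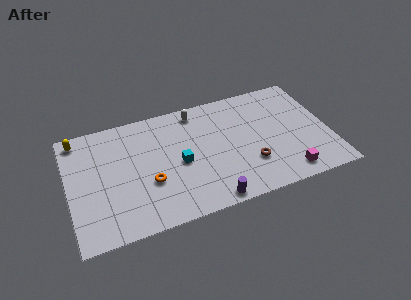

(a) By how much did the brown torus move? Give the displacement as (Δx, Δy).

(2.3, -0.5)

The brown torus started near (9.1, 3.3) and ended near (11.4, 2.8).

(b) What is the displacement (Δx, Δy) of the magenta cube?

(-0.3, 0.4)

From the two frames, the magenta cube sits at roughly (13.9, 0.9) before and (13.6, 1.3) after.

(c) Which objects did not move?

the purple cylinder and the yellow capsule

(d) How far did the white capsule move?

1.8

The white capsule was near (7.8, 6.4) before and (8.4, 8.1) after, so it travelled √(0.6² + 1.7²) ≈ 1.8 units.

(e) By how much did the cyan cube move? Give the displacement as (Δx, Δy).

(0.3, 1.8)

The cyan cube was at about (6.7, 2.5) and moved to about (7.0, 4.3).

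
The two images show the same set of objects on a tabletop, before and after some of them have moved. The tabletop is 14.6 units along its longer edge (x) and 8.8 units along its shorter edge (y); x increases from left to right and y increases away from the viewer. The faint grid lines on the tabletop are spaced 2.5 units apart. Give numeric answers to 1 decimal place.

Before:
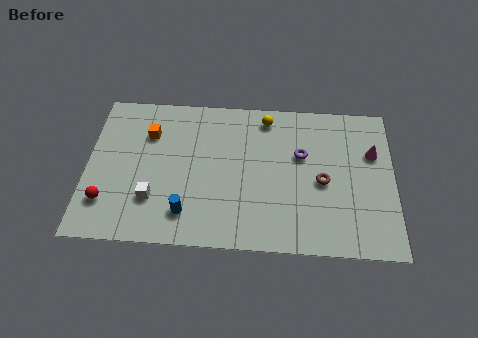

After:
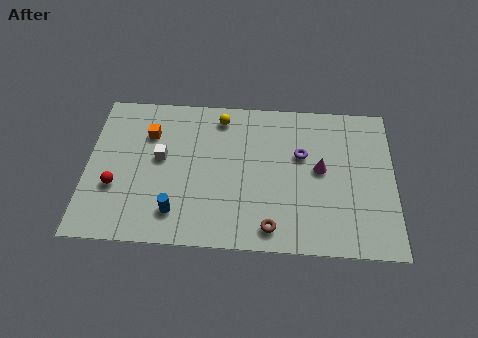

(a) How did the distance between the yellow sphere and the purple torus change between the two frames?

+1.7

They were about 2.7 units apart before and 4.4 after — 1.7 units further apart.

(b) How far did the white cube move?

2.4

From (3.2, 2.5) to (3.5, 4.9), the white cube covered √(0.3² + 2.4²) ≈ 2.4 units.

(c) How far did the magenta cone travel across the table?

2.7

The magenta cone moved from about (13.6, 5.8) to (11.1, 4.7), a distance of √(2.5² + 1.1²) ≈ 2.7.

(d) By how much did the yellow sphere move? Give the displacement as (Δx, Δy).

(-2.2, -0.1)

The yellow sphere started near (8.5, 7.6) and ended near (6.3, 7.5).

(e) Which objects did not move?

the purple torus and the orange cube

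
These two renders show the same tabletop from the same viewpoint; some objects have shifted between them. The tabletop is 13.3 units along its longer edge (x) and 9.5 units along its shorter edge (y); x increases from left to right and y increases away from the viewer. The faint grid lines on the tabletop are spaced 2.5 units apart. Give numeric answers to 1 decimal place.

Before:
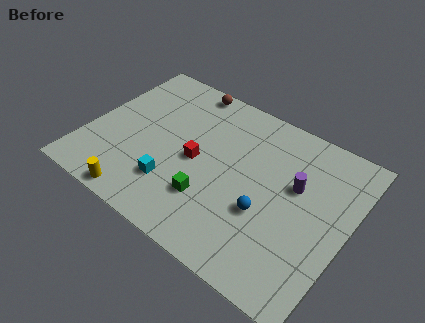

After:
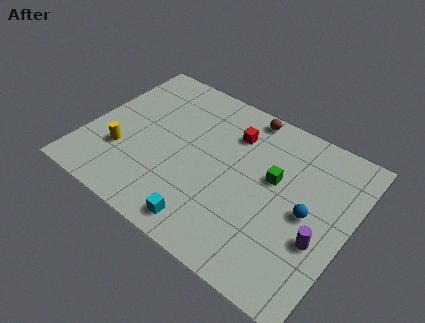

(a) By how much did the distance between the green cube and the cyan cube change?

+3.2

The distance was about 1.9 in the first image and 5.1 in the second, so they moved 3.2 units further apart.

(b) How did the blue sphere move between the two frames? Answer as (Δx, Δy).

(1.9, 1.1)

From the two frames, the blue sphere sits at roughly (9.4, 3.5) before and (11.3, 4.6) after.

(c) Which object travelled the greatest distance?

the green cube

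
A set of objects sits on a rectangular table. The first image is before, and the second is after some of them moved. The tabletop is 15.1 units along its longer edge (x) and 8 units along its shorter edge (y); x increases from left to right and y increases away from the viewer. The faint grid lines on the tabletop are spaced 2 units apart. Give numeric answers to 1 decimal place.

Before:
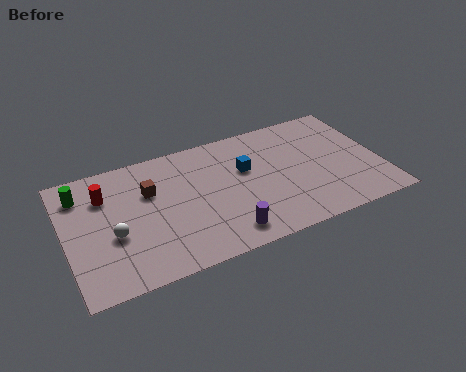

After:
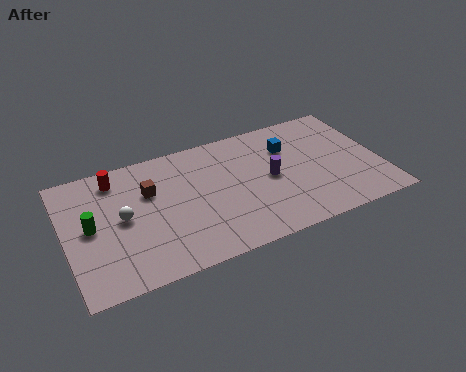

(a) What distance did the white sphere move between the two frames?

1.0

From (2.2, 3.2) to (2.7, 4.1), the white sphere covered √(0.5² + 0.9²) ≈ 1.0 units.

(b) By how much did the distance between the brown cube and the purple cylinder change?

+0.7

Before: roughly 5.1 units apart; after: 5.8. That's 0.7 units further apart.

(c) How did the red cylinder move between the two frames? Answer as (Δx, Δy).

(0.6, 0.9)

From the two frames, the red cylinder sits at roughly (2.0, 5.8) before and (2.6, 6.7) after.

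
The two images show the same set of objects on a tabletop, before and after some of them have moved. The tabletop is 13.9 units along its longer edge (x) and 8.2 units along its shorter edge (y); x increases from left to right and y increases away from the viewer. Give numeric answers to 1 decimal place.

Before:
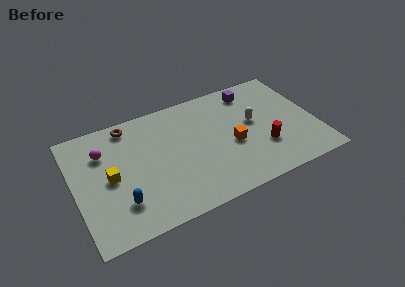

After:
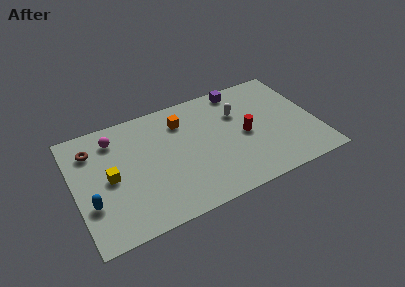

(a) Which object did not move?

the yellow cube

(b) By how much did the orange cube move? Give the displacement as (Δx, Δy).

(-2.6, 2.8)

The orange cube started near (9.0, 3.5) and ended near (6.4, 6.3).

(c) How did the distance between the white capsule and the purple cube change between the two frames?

-0.6

Before: roughly 2.3 units apart; after: 1.7. That's 0.6 units closer together.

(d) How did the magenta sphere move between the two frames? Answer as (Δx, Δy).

(0.7, 0.7)

From the two frames, the magenta sphere sits at roughly (1.8, 5.9) before and (2.5, 6.6) after.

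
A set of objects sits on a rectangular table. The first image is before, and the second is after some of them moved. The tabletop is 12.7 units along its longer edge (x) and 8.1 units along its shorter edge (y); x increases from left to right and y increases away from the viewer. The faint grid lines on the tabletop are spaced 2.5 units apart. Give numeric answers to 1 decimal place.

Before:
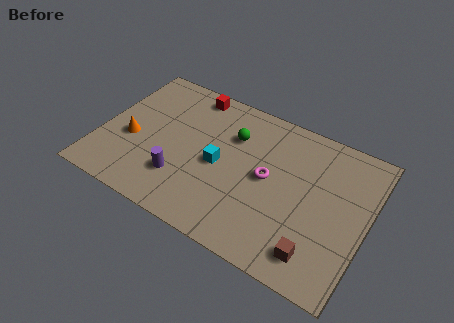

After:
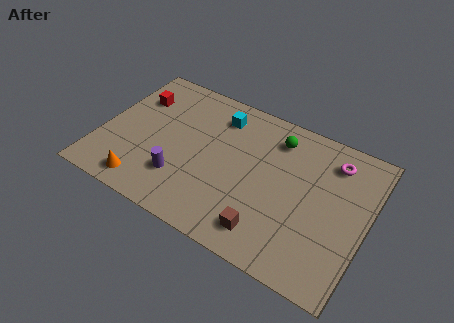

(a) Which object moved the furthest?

the magenta torus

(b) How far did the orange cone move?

2.4

The orange cone was near (1.5, 3.3) before and (2.5, 1.1) after, so it travelled √(1.0² + 2.2²) ≈ 2.4 units.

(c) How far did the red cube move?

2.9

The red cube moved from about (3.8, 7.2) to (1.3, 5.8), a distance of √(2.5² + 1.4²) ≈ 2.9.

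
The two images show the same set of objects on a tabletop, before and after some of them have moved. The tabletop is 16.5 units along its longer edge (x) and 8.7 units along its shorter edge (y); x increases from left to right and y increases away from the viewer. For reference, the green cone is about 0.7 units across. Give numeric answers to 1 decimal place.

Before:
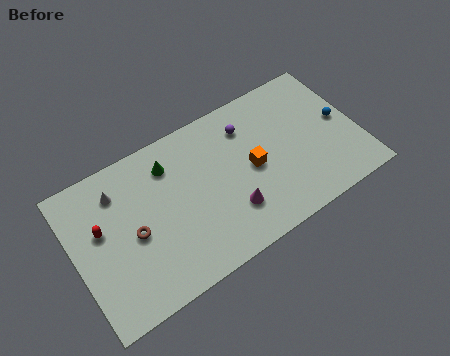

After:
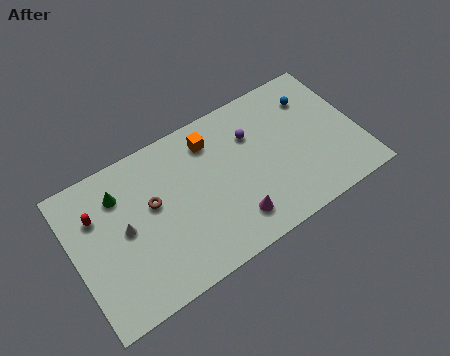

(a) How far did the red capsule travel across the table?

0.9

The red capsule moved from about (1.6, 5.2) to (1.5, 6.1), a distance of √(0.1² + 0.9²) ≈ 0.9.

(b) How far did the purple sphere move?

0.6

The purple sphere was near (10.4, 6.7) before and (10.6, 6.1) after, so it travelled √(0.2² + 0.6²) ≈ 0.6 units.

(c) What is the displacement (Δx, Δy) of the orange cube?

(-2.0, 2.8)

From the two frames, the orange cube sits at roughly (10.3, 4.2) before and (8.3, 7.0) after.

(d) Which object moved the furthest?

the orange cube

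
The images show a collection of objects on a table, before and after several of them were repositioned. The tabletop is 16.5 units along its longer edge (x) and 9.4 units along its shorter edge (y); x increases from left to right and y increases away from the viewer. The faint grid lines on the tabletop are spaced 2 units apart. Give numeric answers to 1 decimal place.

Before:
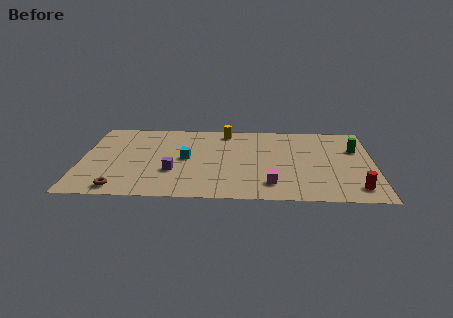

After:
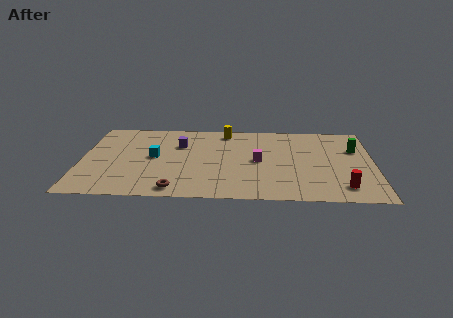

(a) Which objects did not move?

the yellow cylinder and the green cylinder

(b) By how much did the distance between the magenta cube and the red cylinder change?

+0.9

They were about 4.7 units apart before and 5.6 after — 0.9 units further apart.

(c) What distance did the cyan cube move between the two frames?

1.8

From (5.9, 4.8) to (4.1, 4.9), the cyan cube covered √(1.8² + 0.1²) ≈ 1.8 units.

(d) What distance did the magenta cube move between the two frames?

2.9

The magenta cube moved from about (10.7, 1.9) to (10.0, 4.7), a distance of √(0.7² + 2.8²) ≈ 2.9.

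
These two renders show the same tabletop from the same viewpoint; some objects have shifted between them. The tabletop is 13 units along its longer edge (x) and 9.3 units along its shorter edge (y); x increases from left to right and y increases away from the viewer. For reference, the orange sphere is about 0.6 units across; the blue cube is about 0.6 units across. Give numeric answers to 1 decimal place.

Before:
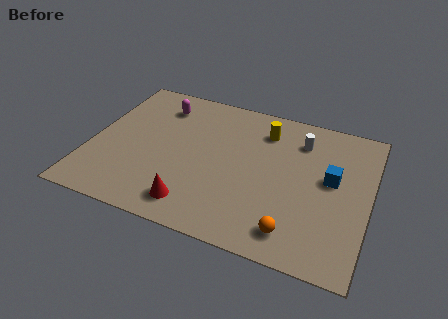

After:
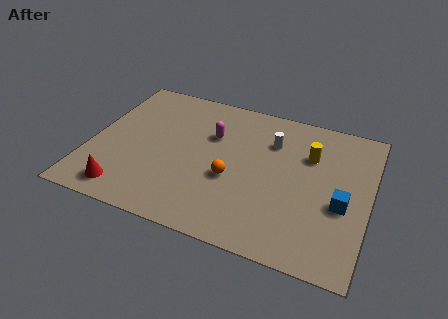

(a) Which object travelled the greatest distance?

the orange sphere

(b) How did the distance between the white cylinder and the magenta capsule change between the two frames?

-3.9

The distance was about 6.7 in the first image and 2.8 in the second, so they moved 3.9 units closer together.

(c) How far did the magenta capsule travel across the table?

2.9

The magenta capsule moved from about (2.9, 7.4) to (5.5, 6.2), a distance of √(2.6² + 1.2²) ≈ 2.9.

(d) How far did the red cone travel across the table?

3.2

The red cone was near (5.2, 1.5) before and (2.0, 1.3) after, so it travelled √(3.2² + 0.2²) ≈ 3.2 units.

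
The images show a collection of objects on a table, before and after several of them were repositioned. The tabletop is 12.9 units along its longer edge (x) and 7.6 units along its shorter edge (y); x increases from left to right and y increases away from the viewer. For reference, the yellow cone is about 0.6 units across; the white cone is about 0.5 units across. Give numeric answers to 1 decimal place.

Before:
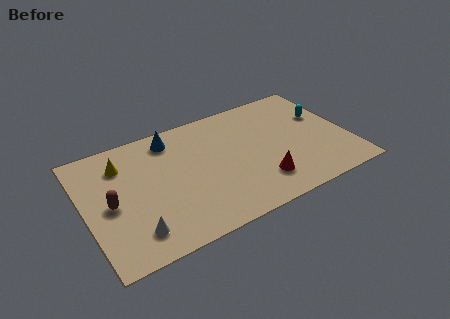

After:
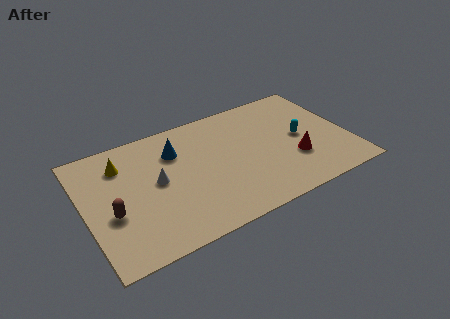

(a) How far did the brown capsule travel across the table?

0.6

The brown capsule moved from about (1.2, 3.6) to (1.2, 3.0), a distance of √(0.0² + 0.6²) ≈ 0.6.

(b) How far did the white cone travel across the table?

2.9

The white cone moved from about (2.1, 1.5) to (3.5, 4.0), a distance of √(1.4² + 2.5²) ≈ 2.9.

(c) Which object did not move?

the yellow cone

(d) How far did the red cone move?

1.9

From (8.3, 1.8) to (10.1, 2.5), the red cone covered √(1.8² + 0.7²) ≈ 1.9 units.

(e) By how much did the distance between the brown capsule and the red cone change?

+1.6

They were about 7.3 units apart before and 8.9 after — 1.6 units further apart.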